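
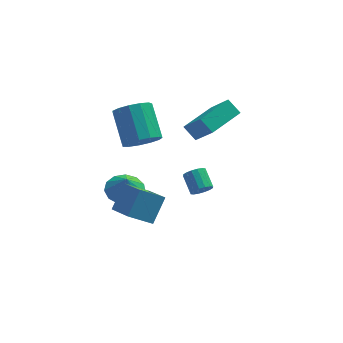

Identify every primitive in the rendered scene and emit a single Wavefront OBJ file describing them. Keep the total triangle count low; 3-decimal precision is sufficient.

v -1.372 -3.359 -0.591
v -0.701 -4.672 0.103
v -2.578 -3.51 0.289
v -1.907 -4.823 0.983
v -0.693 -2.437 0.497
v -0.022 -3.75 1.191
v -1.899 -2.588 1.377
v -1.228 -3.901 2.071
v 2.054 1.627 0.451
v 1.499 2.17 1.082
v 3.612 2.918 0.712
v 3.057 3.461 1.343
v 2.763 0.439 2.097
v 2.208 0.982 2.728
v 4.321 1.73 2.358
v 3.766 2.273 2.989
v -1.624 0.923 -2.626
v -0.619 1.258 -2.619
v -1.536 0.637 -1.494
v -0.954 1.73 -2.474
v -1.503 1.946 -2.377
v -2.09 1.837 -2.359
v -2.529 1.437 -2.425
v -2.681 0.875 -2.556
v -2.497 0.327 -2.708
v -2.036 -0.031 -2.834
v -1.445 -0.087 -2.894
v -0.91 0.178 -2.869
v -0.602 0.68 -2.766
v 1.999 -1.654 -0.528
v 2.555 -1.627 -0.304
v 2.277 -0.66 0.273
v 1.721 -0.686 0.048
v 2.567 -1.466 -0.569
v 2.289 -0.499 0.008
v 2.428 -1.355 -0.823
v 2.15 -0.387 -0.246
v 2.173 -1.323 -0.998
v 1.895 -0.356 -0.421
v 1.872 -1.381 -1.047
v 1.594 -0.414 -0.471
v 1.605 -1.511 -0.957
v 1.326 -0.544 -0.381
v 1.443 -1.68 -0.753
v 1.165 -0.713 -0.176
v 1.431 -1.841 -0.488
v 1.153 -0.874 0.089
v 1.57 -1.953 -0.234
v 1.292 -0.985 0.343
v 1.825 -1.984 -0.059
v 1.547 -1.017 0.518
v 2.126 -1.926 -0.009
v 1.848 -0.959 0.567
v 2.394 -1.796 -0.099
v 2.115 -0.829 0.477
v -0.774 0.153 1.949
v 0.24 0.255 2.099
v -0.112 1.909 3.361
v -1.126 1.807 3.211
v 0.11 0.58 1.636
v -0.243 2.234 2.898
v -0.301 0.769 1.273
v -0.653 2.424 2.534
v -0.862 0.763 1.124
v -1.214 2.417 2.386
v -1.395 0.563 1.238
v -1.747 2.218 2.499
v -1.731 0.233 1.577
v -2.083 1.887 2.838
v -1.763 -0.123 2.034
v -2.115 1.532 3.296
v -1.481 -0.391 2.465
v -1.833 1.264 3.726
v -0.974 -0.486 2.732
v -1.327 1.168 3.993
v -0.404 -0.379 2.75
v -0.757 1.275 4.012
v 0.049 -0.103 2.514
v -0.304 1.552 3.776
f 2 4 1
f 5 2 1
f 1 4 3
f 3 5 1
f 2 8 4
f 6 2 5
f 6 8 2
f 4 8 3
f 7 5 3
f 3 8 7
f 7 6 5
f 8 6 7
f 10 12 9
f 13 10 9
f 9 12 11
f 11 13 9
f 10 16 12
f 14 10 13
f 14 16 10
f 12 16 11
f 15 13 11
f 11 16 15
f 15 14 13
f 16 14 15
f 18 17 20
f 18 20 19
f 20 17 21
f 20 21 19
f 21 17 22
f 21 22 19
f 22 17 23
f 22 23 19
f 23 17 24
f 23 24 19
f 24 17 25
f 24 25 19
f 25 17 26
f 25 26 19
f 26 17 27
f 26 27 19
f 27 17 28
f 27 28 19
f 28 17 29
f 28 29 19
f 29 17 18
f 29 18 19
f 31 30 34
f 31 34 32
f 32 34 35
f 32 35 33
f 34 30 36
f 34 36 35
f 35 36 37
f 35 37 33
f 36 30 38
f 36 38 37
f 37 38 39
f 37 39 33
f 38 30 40
f 38 40 39
f 39 40 41
f 39 41 33
f 40 30 42
f 40 42 41
f 41 42 43
f 41 43 33
f 42 30 44
f 42 44 43
f 43 44 45
f 43 45 33
f 44 30 46
f 44 46 45
f 45 46 47
f 45 47 33
f 46 30 48
f 46 48 47
f 47 48 49
f 47 49 33
f 48 30 50
f 48 50 49
f 49 50 51
f 49 51 33
f 50 30 52
f 50 52 51
f 51 52 53
f 51 53 33
f 52 30 54
f 52 54 53
f 53 54 55
f 53 55 33
f 54 30 31
f 54 31 55
f 55 31 32
f 55 32 33
f 57 56 60
f 57 60 58
f 58 60 61
f 58 61 59
f 60 56 62
f 60 62 61
f 61 62 63
f 61 63 59
f 62 56 64
f 62 64 63
f 63 64 65
f 63 65 59
f 64 56 66
f 64 66 65
f 65 66 67
f 65 67 59
f 66 56 68
f 66 68 67
f 67 68 69
f 67 69 59
f 68 56 70
f 68 70 69
f 69 70 71
f 69 71 59
f 70 56 72
f 70 72 71
f 71 72 73
f 71 73 59
f 72 56 74
f 72 74 73
f 73 74 75
f 73 75 59
f 74 56 76
f 74 76 75
f 75 76 77
f 75 77 59
f 76 56 78
f 76 78 77
f 77 78 79
f 77 79 59
f 78 56 57
f 78 57 79
f 79 57 58
f 79 58 59



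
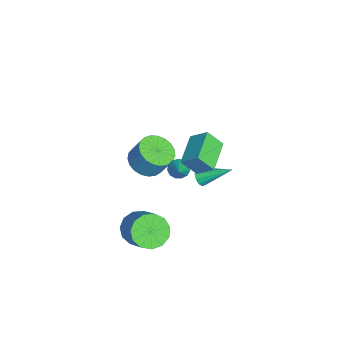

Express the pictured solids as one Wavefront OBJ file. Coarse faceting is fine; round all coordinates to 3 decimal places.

v -3.759 -3.561 -1.933
v -2.886 -4.172 -1.84
v -2.588 -3.551 -0.554
v -3.461 -2.939 -0.647
v -2.726 -3.814 -2.051
v -2.428 -3.192 -0.764
v -2.745 -3.412 -2.24
v -2.447 -2.791 -0.954
v -2.939 -3.036 -2.377
v -2.641 -2.414 -1.091
v -3.275 -2.751 -2.437
v -2.977 -2.129 -1.151
v -3.695 -2.605 -2.41
v -3.396 -1.983 -1.123
v -4.126 -2.625 -2.301
v -3.827 -2.003 -1.014
v -4.493 -2.807 -2.128
v -4.194 -2.185 -0.841
v -4.734 -3.119 -1.921
v -4.435 -2.497 -0.634
v -4.806 -3.507 -1.716
v -4.507 -2.885 -0.43
v -4.697 -3.905 -1.549
v -4.398 -3.283 -0.263
v -4.426 -4.243 -1.449
v -4.127 -3.621 -0.162
v -4.04 -4.464 -1.432
v -3.741 -3.842 -0.145
v -3.605 -4.528 -1.502
v -3.306 -3.906 -0.215
v -3.197 -4.425 -1.646
v -2.898 -3.803 -0.36
v -1.107 -0.702 -0.511
v -0.635 -0.953 -0.26
v -0.753 0.922 0.451
v -0.528 -0.81 -0.541
v -0.604 -0.633 -0.812
v -0.84 -0.478 -0.987
v -1.161 -0.394 -1.011
v -1.465 -0.408 -0.876
v -1.655 -0.515 -0.625
v -1.671 -0.681 -0.338
v -1.508 -0.854 -0.106
v -1.218 -0.979 -0.002
v -0.893 -1.016 -0.059
v 0.021 -0.477 3.216
v -0.042 -1.281 4.144
v 0.42 0.365 3.973
v 0.357 -0.44 4.901
v 1.763 -1 2.879
v 1.7 -1.805 3.807
v 2.162 -0.159 3.636
v 2.099 -0.963 4.564
v -2.013 -1.824 -0.771
v -1.642 -1.666 -1.229
v -0.847 -1.836 0.171
v -1.753 -1.372 -1.088
v -1.946 -1.222 -0.847
v -2.161 -1.263 -0.581
v -2.329 -1.482 -0.376
v -2.397 -1.81 -0.297
v -2.343 -2.142 -0.368
v -2.184 -2.373 -0.567
v -1.972 -2.429 -0.831
v -1.772 -2.294 -1.076
v -1.649 -2.009 -1.224
v 1.577 -3.904 -2.077
v 2.286 -3.844 -2.835
v 3.793 -3.276 -1.381
v 3.083 -3.336 -0.623
v 2.044 -3.312 -2.793
v 3.551 -2.744 -1.339
v 1.654 -2.968 -2.523
v 3.161 -2.4 -1.069
v 1.239 -2.921 -2.112
v 2.746 -2.353 -0.658
v 0.932 -3.186 -1.69
v 2.439 -2.618 -0.235
v 0.829 -3.679 -1.39
v 2.336 -3.111 0.064
v 0.963 -4.244 -1.309
v 2.47 -3.676 0.145
v 1.292 -4.7 -1.472
v 2.799 -4.132 -0.017
v 1.712 -4.904 -1.827
v 3.219 -4.336 -0.372
v 2.088 -4.791 -2.261
v 3.595 -4.223 -0.807
v 2.302 -4.395 -2.637
v 3.809 -3.827 -1.183
f 2 1 5
f 2 5 3
f 3 5 6
f 3 6 4
f 5 1 7
f 5 7 6
f 6 7 8
f 6 8 4
f 7 1 9
f 7 9 8
f 8 9 10
f 8 10 4
f 9 1 11
f 9 11 10
f 10 11 12
f 10 12 4
f 11 1 13
f 11 13 12
f 12 13 14
f 12 14 4
f 13 1 15
f 13 15 14
f 14 15 16
f 14 16 4
f 15 1 17
f 15 17 16
f 16 17 18
f 16 18 4
f 17 1 19
f 17 19 18
f 18 19 20
f 18 20 4
f 19 1 21
f 19 21 20
f 20 21 22
f 20 22 4
f 21 1 23
f 21 23 22
f 22 23 24
f 22 24 4
f 23 1 25
f 23 25 24
f 24 25 26
f 24 26 4
f 25 1 27
f 25 27 26
f 26 27 28
f 26 28 4
f 27 1 29
f 27 29 28
f 28 29 30
f 28 30 4
f 29 1 31
f 29 31 30
f 30 31 32
f 30 32 4
f 31 1 2
f 31 2 32
f 32 2 3
f 32 3 4
f 34 33 36
f 34 36 35
f 36 33 37
f 36 37 35
f 37 33 38
f 37 38 35
f 38 33 39
f 38 39 35
f 39 33 40
f 39 40 35
f 40 33 41
f 40 41 35
f 41 33 42
f 41 42 35
f 42 33 43
f 42 43 35
f 43 33 44
f 43 44 35
f 44 33 45
f 44 45 35
f 45 33 34
f 45 34 35
f 47 49 46
f 50 47 46
f 46 49 48
f 48 50 46
f 47 53 49
f 51 47 50
f 51 53 47
f 49 53 48
f 52 50 48
f 48 53 52
f 52 51 50
f 53 51 52
f 55 54 57
f 55 57 56
f 57 54 58
f 57 58 56
f 58 54 59
f 58 59 56
f 59 54 60
f 59 60 56
f 60 54 61
f 60 61 56
f 61 54 62
f 61 62 56
f 62 54 63
f 62 63 56
f 63 54 64
f 63 64 56
f 64 54 65
f 64 65 56
f 65 54 66
f 65 66 56
f 66 54 55
f 66 55 56
f 68 67 71
f 68 71 69
f 69 71 72
f 69 72 70
f 71 67 73
f 71 73 72
f 72 73 74
f 72 74 70
f 73 67 75
f 73 75 74
f 74 75 76
f 74 76 70
f 75 67 77
f 75 77 76
f 76 77 78
f 76 78 70
f 77 67 79
f 77 79 78
f 78 79 80
f 78 80 70
f 79 67 81
f 79 81 80
f 80 81 82
f 80 82 70
f 81 67 83
f 81 83 82
f 82 83 84
f 82 84 70
f 83 67 85
f 83 85 84
f 84 85 86
f 84 86 70
f 85 67 87
f 85 87 86
f 86 87 88
f 86 88 70
f 87 67 89
f 87 89 88
f 88 89 90
f 88 90 70
f 89 67 68
f 89 68 90
f 90 68 69
f 90 69 70



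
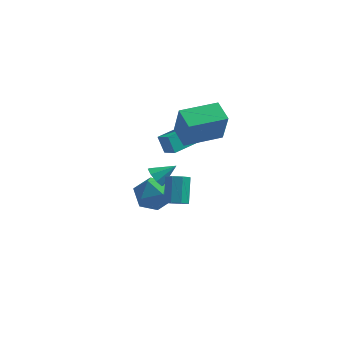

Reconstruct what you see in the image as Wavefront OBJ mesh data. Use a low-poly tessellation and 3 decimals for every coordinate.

v -1.413 1.811 -2.026
v -0.964 1.379 -3.038
v -3.176 1.281 -2.582
v -2.727 0.849 -3.594
v -2.49 0.311 -2.561
v -1.401 0.638 -2.218
v -2.739 2.022 -3.402
v -1.65 2.349 -3.059
v -1.784 1.509 -3.888
v -1.63 0.452 -3.369
v -2.51 2.208 -2.251
v -2.356 1.151 -1.732
v -1.149 1.904 1.998
v -0.747 1.38 3.865
v 0.555 3.264 2.012
v 0.957 2.74 3.879
v -0.377 0.94 1.561
v 0.025 0.416 3.428
v 1.327 2.3 1.575
v 1.729 1.776 3.442
v 0.303 -3.04 0.182
v 0.943 -3.098 0.33
v 0.758 -2.098 1.526
v 0.117 -2.04 1.378
v 0.854 -2.724 0.003
v 0.668 -1.723 1.198
v 0.441 -2.535 -0.219
v 0.255 -1.534 0.976
v -0.052 -2.642 -0.206
v -0.238 -1.642 0.989
v -0.338 -2.982 0.034
v -0.523 -1.982 1.23
v -0.248 -3.357 0.362
v -0.434 -2.356 1.557
v 0.165 -3.546 0.584
v -0.021 -2.545 1.779
v 0.658 -3.438 0.571
v 0.472 -2.438 1.766
v -1.988 3.093 -0.781
v -2.423 3.34 0.199
v -0.905 4.762 -0.721
v -1.34 5.009 0.259
v -1.3 2.631 -0.359
v -1.735 2.878 0.621
v -0.217 4.3 -0.299
v -0.652 4.547 0.681
v -1.216 -1.36 0.618
v -0.779 -1.803 0.345
v -0.284 -0.86 1.302
v -0.813 -1.362 0.07
v -1.084 -0.92 0.116
v -1.432 -0.735 0.456
v -1.654 -0.916 0.891
v -1.62 -1.357 1.165
v -1.349 -1.799 1.119
v -1.001 -1.984 0.779
f 1 12 6
f 1 6 2
f 1 2 8
f 1 8 11
f 1 11 12
f 2 6 10
f 6 12 5
f 12 11 3
f 11 8 7
f 8 2 9
f 4 10 5
f 4 5 3
f 4 3 7
f 4 7 9
f 4 9 10
f 5 10 6
f 3 5 12
f 7 3 11
f 9 7 8
f 10 9 2
f 14 16 13
f 17 14 13
f 13 16 15
f 15 17 13
f 14 20 16
f 18 14 17
f 18 20 14
f 16 20 15
f 19 17 15
f 15 20 19
f 19 18 17
f 20 18 19
f 22 21 25
f 22 25 23
f 23 25 26
f 23 26 24
f 25 21 27
f 25 27 26
f 26 27 28
f 26 28 24
f 27 21 29
f 27 29 28
f 28 29 30
f 28 30 24
f 29 21 31
f 29 31 30
f 30 31 32
f 30 32 24
f 31 21 33
f 31 33 32
f 32 33 34
f 32 34 24
f 33 21 35
f 33 35 34
f 34 35 36
f 34 36 24
f 35 21 37
f 35 37 36
f 36 37 38
f 36 38 24
f 37 21 22
f 37 22 38
f 38 22 23
f 38 23 24
f 40 42 39
f 43 40 39
f 39 42 41
f 41 43 39
f 40 46 42
f 44 40 43
f 44 46 40
f 42 46 41
f 45 43 41
f 41 46 45
f 45 44 43
f 46 44 45
f 48 47 50
f 48 50 49
f 50 47 51
f 50 51 49
f 51 47 52
f 51 52 49
f 52 47 53
f 52 53 49
f 53 47 54
f 53 54 49
f 54 47 55
f 54 55 49
f 55 47 56
f 55 56 49
f 56 47 48
f 56 48 49



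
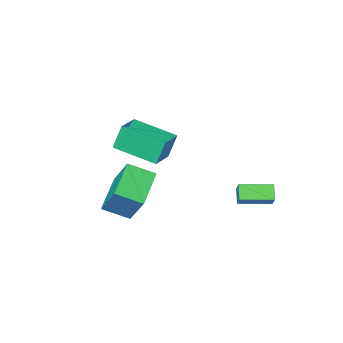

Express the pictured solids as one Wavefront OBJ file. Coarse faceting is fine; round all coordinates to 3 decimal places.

v 1.164 -5.006 -3.325
v 1.157 -3.819 -1.691
v 0.11 -4.191 -3.922
v 0.103 -3.003 -2.288
v 2.617 -3.777 -4.212
v 2.61 -2.589 -2.578
v 1.563 -2.961 -4.809
v 1.556 -1.774 -3.175
v 1.331 -0.097 0.677
v 0.948 0.046 1.943
v 2.431 0.663 0.925
v 2.048 0.805 2.191
v 2.432 -1.865 1.209
v 2.049 -1.723 2.475
v 3.532 -1.106 1.457
v 3.149 -0.963 2.723
v -3.032 1.729 -2.907
v -3.376 1.166 -2.309
v -2.799 2.23 -2.301
v -3.143 1.668 -1.704
v -1.637 0.972 -2.816
v -1.981 0.41 -2.219
v -1.404 1.474 -2.211
v -1.748 0.911 -1.613
f 2 4 1
f 5 2 1
f 1 4 3
f 3 5 1
f 2 8 4
f 6 2 5
f 6 8 2
f 4 8 3
f 7 5 3
f 3 8 7
f 7 6 5
f 8 6 7
f 10 12 9
f 13 10 9
f 9 12 11
f 11 13 9
f 10 16 12
f 14 10 13
f 14 16 10
f 12 16 11
f 15 13 11
f 11 16 15
f 15 14 13
f 16 14 15
f 18 20 17
f 21 18 17
f 17 20 19
f 19 21 17
f 18 24 20
f 22 18 21
f 22 24 18
f 20 24 19
f 23 21 19
f 19 24 23
f 23 22 21
f 24 22 23



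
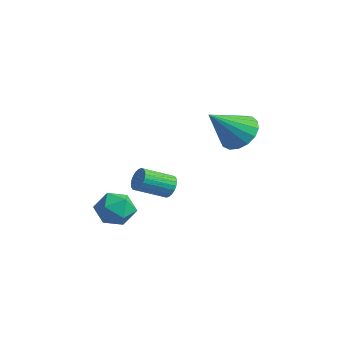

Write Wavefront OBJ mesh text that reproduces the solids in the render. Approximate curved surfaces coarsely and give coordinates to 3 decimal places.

v 1.408 1.845 1.495
v 1.828 2.329 2.069
v 1.272 0.555 2.685
v 1.432 2.426 2.129
v 1.031 2.39 2.043
v 0.716 2.229 1.833
v 0.56 1.98 1.544
v 0.598 1.7 1.245
v 0.822 1.453 1.003
v 1.18 1.296 0.874
v 1.59 1.265 0.887
v 1.958 1.367 1.039
v 2.201 1.578 1.296
v 2.262 1.85 1.599
v 2.127 2.122 1.878
v -1.791 -0.724 -2.127
v -1.119 -0.777 -2.631
v -2.161 -1.983 -2.489
v -1.489 -2.036 -2.993
v -1.389 -2.024 -2.158
v -1.16 -1.247 -1.934
v -2.12 -1.513 -3.186
v -1.891 -0.736 -2.962
v -1.323 -1.265 -3.285
v -0.871 -1.58 -2.65
v -2.409 -1.18 -2.47
v -1.957 -1.495 -1.835
v -1.529 1.012 -2.116
v -1.188 0.733 -2.411
v -1.61 -0.39 -1.839
v -1.951 -0.112 -1.544
v -1.073 0.775 -2.245
v -1.495 -0.349 -1.673
v -1.027 0.852 -2.059
v -1.449 -0.271 -1.486
v -1.057 0.954 -1.881
v -1.479 -0.17 -1.309
v -1.16 1.065 -1.74
v -1.582 -0.059 -1.167
v -1.318 1.167 -1.655
v -1.74 0.044 -1.083
v -1.509 1.246 -1.641
v -1.931 0.122 -1.069
v -1.702 1.289 -1.699
v -2.125 0.166 -1.127
v -1.87 1.29 -1.821
v -2.292 0.167 -1.249
v -1.985 1.249 -1.987
v -2.407 0.125 -1.415
v -2.031 1.171 -2.174
v -2.453 0.048 -1.601
v -2.001 1.07 -2.351
v -2.423 -0.054 -1.779
v -1.898 0.959 -2.493
v -2.32 -0.165 -1.92
v -1.74 0.856 -2.577
v -2.162 -0.267 -2.005
v -1.549 0.778 -2.591
v -1.971 -0.346 -2.019
v -1.355 0.734 -2.533
v -1.778 -0.389 -1.961
f 2 1 4
f 2 4 3
f 4 1 5
f 4 5 3
f 5 1 6
f 5 6 3
f 6 1 7
f 6 7 3
f 7 1 8
f 7 8 3
f 8 1 9
f 8 9 3
f 9 1 10
f 9 10 3
f 10 1 11
f 10 11 3
f 11 1 12
f 11 12 3
f 12 1 13
f 12 13 3
f 13 1 14
f 13 14 3
f 14 1 15
f 14 15 3
f 15 1 2
f 15 2 3
f 16 27 21
f 16 21 17
f 16 17 23
f 16 23 26
f 16 26 27
f 17 21 25
f 21 27 20
f 27 26 18
f 26 23 22
f 23 17 24
f 19 25 20
f 19 20 18
f 19 18 22
f 19 22 24
f 19 24 25
f 20 25 21
f 18 20 27
f 22 18 26
f 24 22 23
f 25 24 17
f 29 28 32
f 29 32 30
f 30 32 33
f 30 33 31
f 32 28 34
f 32 34 33
f 33 34 35
f 33 35 31
f 34 28 36
f 34 36 35
f 35 36 37
f 35 37 31
f 36 28 38
f 36 38 37
f 37 38 39
f 37 39 31
f 38 28 40
f 38 40 39
f 39 40 41
f 39 41 31
f 40 28 42
f 40 42 41
f 41 42 43
f 41 43 31
f 42 28 44
f 42 44 43
f 43 44 45
f 43 45 31
f 44 28 46
f 44 46 45
f 45 46 47
f 45 47 31
f 46 28 48
f 46 48 47
f 47 48 49
f 47 49 31
f 48 28 50
f 48 50 49
f 49 50 51
f 49 51 31
f 50 28 52
f 50 52 51
f 51 52 53
f 51 53 31
f 52 28 54
f 52 54 53
f 53 54 55
f 53 55 31
f 54 28 56
f 54 56 55
f 55 56 57
f 55 57 31
f 56 28 58
f 56 58 57
f 57 58 59
f 57 59 31
f 58 28 60
f 58 60 59
f 59 60 61
f 59 61 31
f 60 28 29
f 60 29 61
f 61 29 30
f 61 30 31



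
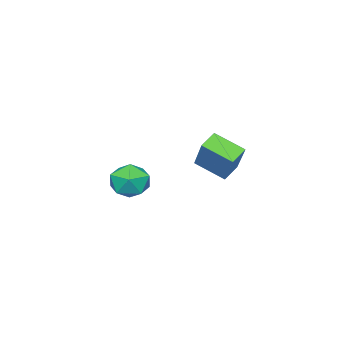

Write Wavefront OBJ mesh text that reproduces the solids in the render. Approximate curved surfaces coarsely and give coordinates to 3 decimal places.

v -1.064 2.186 -0.077
v -0.158 3.232 1.476
v -1.388 3.481 -0.76
v -0.483 4.527 0.793
v -0.277 2.153 -0.513
v 0.628 3.199 1.04
v -0.602 3.448 -1.196
v 0.304 4.494 0.357
v -0.887 -0.663 -2.212
v -0.329 -0.667 -3.066
v -0.871 -2.313 -2.194
v -0.313 -2.317 -3.048
v 0.096 -1.988 -2.173
v 0.086 -0.968 -2.184
v -1.286 -2.012 -3.076
v -1.296 -0.992 -3.087
v -0.576 -1.5 -3.6
v 0.278 -1.486 -3.042
v -1.478 -1.494 -2.218
v -0.624 -1.48 -1.66
f 2 4 1
f 5 2 1
f 1 4 3
f 3 5 1
f 2 8 4
f 6 2 5
f 6 8 2
f 4 8 3
f 7 5 3
f 3 8 7
f 7 6 5
f 8 6 7
f 9 20 14
f 9 14 10
f 9 10 16
f 9 16 19
f 9 19 20
f 10 14 18
f 14 20 13
f 20 19 11
f 19 16 15
f 16 10 17
f 12 18 13
f 12 13 11
f 12 11 15
f 12 15 17
f 12 17 18
f 13 18 14
f 11 13 20
f 15 11 19
f 17 15 16
f 18 17 10



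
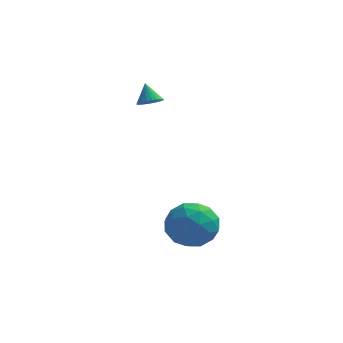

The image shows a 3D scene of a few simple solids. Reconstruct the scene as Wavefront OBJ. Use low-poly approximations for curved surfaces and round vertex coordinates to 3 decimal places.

v 2.333 -0.54 -1.326
v 3.034 0.181 -2.053
v 2.506 -2.041 -2.647
v 3.207 -1.32 -3.374
v 3.647 -1.717 -2.284
v 3.54 -0.789 -1.467
v 2 -1.071 -3.233
v 1.893 -0.143 -2.416
v 2.828 -0.148 -3.231
v 3.846 -0.547 -2.645
v 1.694 -1.313 -2.055
v 2.712 -1.712 -1.469
v 2.668 -0.048 -1.573
v 2.872 -1.812 -3.127
v 3.13 -2.045 -2.486
v 3.542 -1.622 -2.913
v 2.966 -0.618 -1.229
v 3.378 -0.194 -1.656
v 3.738 -1.309 -1.792
v 2.162 -1.666 -3.044
v 2.574 -1.242 -3.471
v 1.998 -0.238 -1.787
v 2.41 0.185 -2.214
v 1.802 -0.551 -2.908
v 2.96 0.183 -2.693
v 3.061 -0.7 -3.47
v 2.352 -0.553 -3.387
v 2.289 -0.008 -2.907
v 3.558 -0.052 -2.349
v 3.66 -0.934 -3.125
v 3.918 -1.167 -2.484
v 3.855 -0.622 -2.004
v 3.437 -0.245 -3.041
v 1.88 -0.926 -1.575
v 1.982 -1.808 -2.351
v 1.685 -1.238 -2.696
v 1.622 -0.693 -2.216
v 2.479 -1.16 -1.23
v 2.58 -2.043 -2.007
v 3.251 -1.852 -1.793
v 3.188 -1.307 -1.313
v 2.103 -1.615 -1.659
v 0.155 3.261 2.696
v 0.733 3.304 2.887
v -0.175 3.759 3.584
v 0.709 3.507 2.764
v 0.601 3.672 2.632
v 0.425 3.775 2.509
v 0.208 3.8 2.414
v -0.017 3.742 2.363
v -0.216 3.612 2.362
v -0.359 3.428 2.412
v -0.423 3.218 2.505
v -0.399 3.016 2.628
v -0.291 2.85 2.76
v -0.115 2.747 2.883
v 0.102 2.723 2.978
v 0.327 2.78 3.029
v 0.526 2.911 3.03
v 0.669 3.095 2.98
f 1 38 17
f 38 12 41
f 17 41 6
f 38 41 17
f 1 17 13
f 17 6 18
f 13 18 2
f 17 18 13
f 1 13 22
f 13 2 23
f 22 23 8
f 13 23 22
f 1 22 34
f 22 8 37
f 34 37 11
f 22 37 34
f 1 34 38
f 34 11 42
f 38 42 12
f 34 42 38
f 2 18 29
f 18 6 32
f 29 32 10
f 18 32 29
f 6 41 19
f 41 12 40
f 19 40 5
f 41 40 19
f 12 42 39
f 42 11 35
f 39 35 3
f 42 35 39
f 11 37 36
f 37 8 24
f 36 24 7
f 37 24 36
f 8 23 28
f 23 2 25
f 28 25 9
f 23 25 28
f 4 30 16
f 30 10 31
f 16 31 5
f 30 31 16
f 4 16 14
f 16 5 15
f 14 15 3
f 16 15 14
f 4 14 21
f 14 3 20
f 21 20 7
f 14 20 21
f 4 21 26
f 21 7 27
f 26 27 9
f 21 27 26
f 4 26 30
f 26 9 33
f 30 33 10
f 26 33 30
f 5 31 19
f 31 10 32
f 19 32 6
f 31 32 19
f 3 15 39
f 15 5 40
f 39 40 12
f 15 40 39
f 7 20 36
f 20 3 35
f 36 35 11
f 20 35 36
f 9 27 28
f 27 7 24
f 28 24 8
f 27 24 28
f 10 33 29
f 33 9 25
f 29 25 2
f 33 25 29
f 44 43 46
f 44 46 45
f 46 43 47
f 46 47 45
f 47 43 48
f 47 48 45
f 48 43 49
f 48 49 45
f 49 43 50
f 49 50 45
f 50 43 51
f 50 51 45
f 51 43 52
f 51 52 45
f 52 43 53
f 52 53 45
f 53 43 54
f 53 54 45
f 54 43 55
f 54 55 45
f 55 43 56
f 55 56 45
f 56 43 57
f 56 57 45
f 57 43 58
f 57 58 45
f 58 43 59
f 58 59 45
f 59 43 60
f 59 60 45
f 60 43 44
f 60 44 45



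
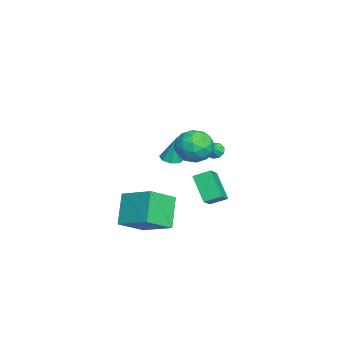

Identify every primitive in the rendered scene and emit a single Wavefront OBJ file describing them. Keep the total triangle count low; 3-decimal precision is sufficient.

v -4.375 0.291 -1.423
v -3.985 0.547 -1.715
v -3.525 -0.131 -0.657
v -4.115 0.775 -1.446
v -4.366 0.777 -1.166
v -4.622 0.552 -1.006
v -4.762 0.204 -1.042
v -4.721 -0.102 -1.256
v -4.518 -0.225 -1.549
v -4.249 -0.106 -1.782
v -4.038 0.199 -1.848
v 2.858 0.443 2.665
v 3.476 -0.341 2.334
v 1.484 -0.439 2.186
v 2.102 -1.223 1.855
v 2.016 -1.019 2.883
v 2.865 -0.474 3.179
v 2.095 -0.306 1.341
v 2.944 0.239 1.637
v 3.005 -0.803 1.516
v 2.955 -1.245 2.469
v 2.005 0.465 2.051
v 1.955 0.023 3.004
v 3.288 0.128 2.541
v 1.672 -0.908 1.979
v 1.622 -0.789 2.583
v 1.985 -1.249 2.388
v 2.928 0.05 3.038
v 3.292 -0.411 2.844
v 2.433 -0.809 3.167
v 1.668 -0.369 1.676
v 2.032 -0.83 1.482
v 2.975 0.469 2.132
v 3.338 0.009 1.937
v 2.527 0.029 1.353
v 3.374 -0.604 1.866
v 2.566 -1.122 1.585
v 2.562 -0.583 1.282
v 3.061 -0.263 1.456
v 3.345 -0.864 2.426
v 2.537 -1.382 2.145
v 2.487 -1.262 2.749
v 2.986 -0.942 2.923
v 3.068 -1.135 1.945
v 2.423 0.602 2.375
v 1.615 0.084 2.094
v 1.974 0.162 1.597
v 2.473 0.482 1.771
v 2.394 0.342 2.935
v 1.586 -0.176 2.654
v 1.899 -0.517 3.064
v 2.398 -0.197 3.238
v 1.892 0.355 2.575
v -1.04 -1.743 -0.361
v -0.589 -2.18 -0.323
v -0.88 -1.437 1.221
v -0.414 -1.742 -0.425
v -0.606 -1.305 -0.49
v -1.053 -1.124 -0.48
v -1.492 -1.305 -0.4
v -1.667 -1.743 -0.298
v -1.475 -2.18 -0.233
v -1.028 -2.361 -0.243
v 2.656 -0.462 0.299
v 2.606 0.416 0.685
v 1.644 -0.214 -0.393
v 1.595 0.663 -0.007
v 3.645 0.137 -0.933
v 3.596 1.014 -0.547
v 2.634 0.384 -1.625
v 2.584 1.262 -1.239
v 0.596 -3.061 -4.729
v -0.68 -2.972 -3.243
v 1.623 -1.525 -3.94
v 0.348 -1.435 -2.454
v 1.612 -4.225 -3.786
v 0.337 -4.135 -2.3
v 2.64 -2.688 -2.997
v 1.364 -2.599 -1.511
f 2 1 4
f 2 4 3
f 4 1 5
f 4 5 3
f 5 1 6
f 5 6 3
f 6 1 7
f 6 7 3
f 7 1 8
f 7 8 3
f 8 1 9
f 8 9 3
f 9 1 10
f 9 10 3
f 10 1 11
f 10 11 3
f 11 1 2
f 11 2 3
f 12 49 28
f 49 23 52
f 28 52 17
f 49 52 28
f 12 28 24
f 28 17 29
f 24 29 13
f 28 29 24
f 12 24 33
f 24 13 34
f 33 34 19
f 24 34 33
f 12 33 45
f 33 19 48
f 45 48 22
f 33 48 45
f 12 45 49
f 45 22 53
f 49 53 23
f 45 53 49
f 13 29 40
f 29 17 43
f 40 43 21
f 29 43 40
f 17 52 30
f 52 23 51
f 30 51 16
f 52 51 30
f 23 53 50
f 53 22 46
f 50 46 14
f 53 46 50
f 22 48 47
f 48 19 35
f 47 35 18
f 48 35 47
f 19 34 39
f 34 13 36
f 39 36 20
f 34 36 39
f 15 41 27
f 41 21 42
f 27 42 16
f 41 42 27
f 15 27 25
f 27 16 26
f 25 26 14
f 27 26 25
f 15 25 32
f 25 14 31
f 32 31 18
f 25 31 32
f 15 32 37
f 32 18 38
f 37 38 20
f 32 38 37
f 15 37 41
f 37 20 44
f 41 44 21
f 37 44 41
f 16 42 30
f 42 21 43
f 30 43 17
f 42 43 30
f 14 26 50
f 26 16 51
f 50 51 23
f 26 51 50
f 18 31 47
f 31 14 46
f 47 46 22
f 31 46 47
f 20 38 39
f 38 18 35
f 39 35 19
f 38 35 39
f 21 44 40
f 44 20 36
f 40 36 13
f 44 36 40
f 55 54 57
f 55 57 56
f 57 54 58
f 57 58 56
f 58 54 59
f 58 59 56
f 59 54 60
f 59 60 56
f 60 54 61
f 60 61 56
f 61 54 62
f 61 62 56
f 62 54 63
f 62 63 56
f 63 54 55
f 63 55 56
f 65 67 64
f 68 65 64
f 64 67 66
f 66 68 64
f 65 71 67
f 69 65 68
f 69 71 65
f 67 71 66
f 70 68 66
f 66 71 70
f 70 69 68
f 71 69 70
f 73 75 72
f 76 73 72
f 72 75 74
f 74 76 72
f 73 79 75
f 77 73 76
f 77 79 73
f 75 79 74
f 78 76 74
f 74 79 78
f 78 77 76
f 79 77 78



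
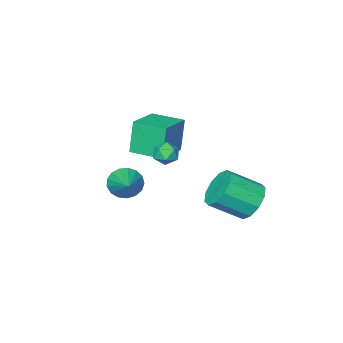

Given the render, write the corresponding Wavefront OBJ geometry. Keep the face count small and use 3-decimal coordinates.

v -3.74 1.562 -3.187
v -2.986 1.823 -3.945
v -1.647 0.959 -2.911
v -2.4 0.698 -2.153
v -3.011 2.328 -3.491
v -1.672 1.464 -2.456
v -3.314 2.541 -2.921
v -1.975 1.677 -1.886
v -3.78 2.38 -2.452
v -2.44 1.516 -1.418
v -4.23 1.906 -2.265
v -2.891 1.042 -1.23
v -4.493 1.301 -2.429
v -3.154 0.437 -1.395
v -4.468 0.796 -2.884
v -3.129 -0.068 -1.849
v -4.165 0.583 -3.454
v -2.826 -0.281 -2.419
v -3.7 0.744 -3.922
v -2.36 -0.12 -2.888
v -3.249 1.218 -4.11
v -1.91 0.354 -3.075
v -1.243 -2.999 -0.499
v -1.604 -3.172 1.276
v -1.972 -1.486 -0.501
v -2.333 -1.658 1.274
v 0.453 -2.182 -0.074
v 0.092 -2.354 1.701
v -0.276 -0.668 -0.076
v -0.637 -0.841 1.699
v 1.503 2.74 2.192
v 2.128 2.693 2.374
v 1.352 1.727 2.446
v 1.977 1.68 2.628
v 1.561 2.04 2.979
v 1.655 2.665 2.822
v 1.825 1.755 1.998
v 1.919 2.38 1.841
v 2.327 2.084 2.254
v 2.163 2.26 2.86
v 1.317 2.16 1.96
v 1.153 2.336 2.566
v 2.235 -0.088 -0.427
v 2.72 0.02 -1.104
v 3.085 1.328 0.407
v 2.401 0.254 -1.176
v 2.044 0.409 -1.076
v 1.731 0.451 -0.828
v 1.533 0.369 -0.487
v 1.496 0.183 -0.133
v 1.629 -0.066 0.154
v 1.9 -0.32 0.308
v 2.248 -0.52 0.293
v 2.593 -0.622 0.114
v 2.856 -0.601 -0.189
v 2.977 -0.463 -0.547
v 2.928 -0.239 -0.877
f 2 1 5
f 2 5 3
f 3 5 6
f 3 6 4
f 5 1 7
f 5 7 6
f 6 7 8
f 6 8 4
f 7 1 9
f 7 9 8
f 8 9 10
f 8 10 4
f 9 1 11
f 9 11 10
f 10 11 12
f 10 12 4
f 11 1 13
f 11 13 12
f 12 13 14
f 12 14 4
f 13 1 15
f 13 15 14
f 14 15 16
f 14 16 4
f 15 1 17
f 15 17 16
f 16 17 18
f 16 18 4
f 17 1 19
f 17 19 18
f 18 19 20
f 18 20 4
f 19 1 21
f 19 21 20
f 20 21 22
f 20 22 4
f 21 1 2
f 21 2 22
f 22 2 3
f 22 3 4
f 24 26 23
f 27 24 23
f 23 26 25
f 25 27 23
f 24 30 26
f 28 24 27
f 28 30 24
f 26 30 25
f 29 27 25
f 25 30 29
f 29 28 27
f 30 28 29
f 31 42 36
f 31 36 32
f 31 32 38
f 31 38 41
f 31 41 42
f 32 36 40
f 36 42 35
f 42 41 33
f 41 38 37
f 38 32 39
f 34 40 35
f 34 35 33
f 34 33 37
f 34 37 39
f 34 39 40
f 35 40 36
f 33 35 42
f 37 33 41
f 39 37 38
f 40 39 32
f 44 43 46
f 44 46 45
f 46 43 47
f 46 47 45
f 47 43 48
f 47 48 45
f 48 43 49
f 48 49 45
f 49 43 50
f 49 50 45
f 50 43 51
f 50 51 45
f 51 43 52
f 51 52 45
f 52 43 53
f 52 53 45
f 53 43 54
f 53 54 45
f 54 43 55
f 54 55 45
f 55 43 56
f 55 56 45
f 56 43 57
f 56 57 45
f 57 43 44
f 57 44 45



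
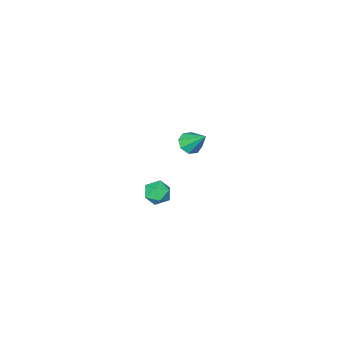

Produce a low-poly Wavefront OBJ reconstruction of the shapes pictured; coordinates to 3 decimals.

v 2.912 -0.572 -3.422
v 3.651 -0.397 -3.874
v 2.949 -1.923 -3.886
v 3.688 -1.748 -4.338
v 3.703 -1.762 -3.455
v 3.68 -0.927 -3.168
v 2.92 -1.393 -4.592
v 2.897 -0.558 -4.305
v 3.655 -0.904 -4.597
v 4.139 -1.132 -3.894
v 2.461 -1.188 -3.866
v 2.945 -1.416 -3.163
v 3.809 2.774 3.288
v 4.524 2.919 3.286
v 3.591 3.866 4.452
v 4.24 3.242 2.93
v 3.703 3.291 2.784
v 3.228 3.037 2.933
v 3.093 2.629 3.29
v 3.378 2.306 3.646
v 3.915 2.258 3.793
v 4.39 2.512 3.643
f 1 12 6
f 1 6 2
f 1 2 8
f 1 8 11
f 1 11 12
f 2 6 10
f 6 12 5
f 12 11 3
f 11 8 7
f 8 2 9
f 4 10 5
f 4 5 3
f 4 3 7
f 4 7 9
f 4 9 10
f 5 10 6
f 3 5 12
f 7 3 11
f 9 7 8
f 10 9 2
f 14 13 16
f 14 16 15
f 16 13 17
f 16 17 15
f 17 13 18
f 17 18 15
f 18 13 19
f 18 19 15
f 19 13 20
f 19 20 15
f 20 13 21
f 20 21 15
f 21 13 22
f 21 22 15
f 22 13 14
f 22 14 15



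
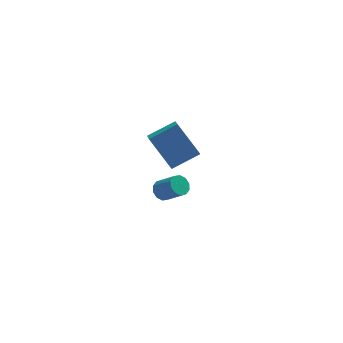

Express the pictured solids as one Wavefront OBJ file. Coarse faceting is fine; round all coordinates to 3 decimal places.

v -0.283 -2.503 1.854
v 0.165 -2.492 1.456
v 0.972 -3.127 2.348
v 0.523 -3.137 2.746
v 0.185 -2.182 1.658
v 0.992 -2.817 2.55
v 0.026 -1.995 1.936
v 0.832 -2.63 2.828
v -0.252 -2.001 2.182
v 0.555 -2.636 3.074
v -0.541 -2.199 2.303
v 0.266 -2.834 3.195
v -0.732 -2.513 2.252
v 0.075 -3.148 3.144
v -0.752 -2.823 2.05
v 0.055 -3.458 2.942
v -0.592 -3.01 1.772
v 0.214 -3.645 2.664
v -0.315 -3.004 1.526
v 0.492 -3.639 2.418
v -0.026 -2.806 1.405
v 0.781 -3.441 2.297
v 0.557 3.345 -1.114
v 0.559 2.04 -0.336
v -0.519 4.327 0.534
v -0.517 3.022 1.313
v 2.057 3.778 -0.393
v 2.059 2.473 0.386
v 0.981 4.76 1.256
v 0.983 3.455 2.034
f 2 1 5
f 2 5 3
f 3 5 6
f 3 6 4
f 5 1 7
f 5 7 6
f 6 7 8
f 6 8 4
f 7 1 9
f 7 9 8
f 8 9 10
f 8 10 4
f 9 1 11
f 9 11 10
f 10 11 12
f 10 12 4
f 11 1 13
f 11 13 12
f 12 13 14
f 12 14 4
f 13 1 15
f 13 15 14
f 14 15 16
f 14 16 4
f 15 1 17
f 15 17 16
f 16 17 18
f 16 18 4
f 17 1 19
f 17 19 18
f 18 19 20
f 18 20 4
f 19 1 21
f 19 21 20
f 20 21 22
f 20 22 4
f 21 1 2
f 21 2 22
f 22 2 3
f 22 3 4
f 24 26 23
f 27 24 23
f 23 26 25
f 25 27 23
f 24 30 26
f 28 24 27
f 28 30 24
f 26 30 25
f 29 27 25
f 25 30 29
f 29 28 27
f 30 28 29



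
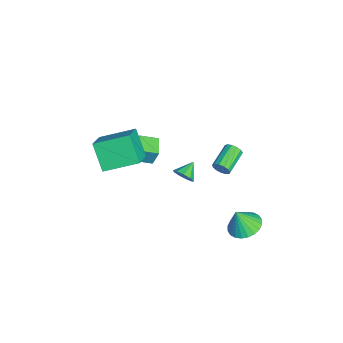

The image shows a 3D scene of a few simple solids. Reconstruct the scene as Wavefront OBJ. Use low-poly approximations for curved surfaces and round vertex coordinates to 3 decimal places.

v 3.06 4.012 -3.05
v 3.838 3.495 -3.271
v 3.1 3.528 -1.77
v 3.993 3.815 -3.155
v 4.007 4.165 -3.023
v 3.876 4.492 -2.895
v 3.621 4.746 -2.79
v 3.281 4.888 -2.726
v 2.907 4.897 -2.71
v 2.556 4.771 -2.747
v 2.282 4.53 -2.83
v 2.126 4.21 -2.946
v 2.112 3.86 -3.078
v 2.243 3.533 -3.206
v 2.498 3.279 -3.31
v 2.838 3.137 -3.375
v 3.212 3.128 -3.39
v 3.563 3.254 -3.354
v 2.098 2.775 0.977
v 2.32 2.916 1.425
v 1.105 3.607 1.811
v 0.882 3.465 1.363
v 2.38 3.129 1.233
v 1.165 3.819 1.618
v 2.35 3.229 0.959
v 1.135 3.92 1.345
v 2.24 3.185 0.691
v 1.025 3.876 1.077
v 2.085 3.011 0.514
v 0.87 3.701 0.9
v 1.934 2.761 0.484
v 0.718 3.452 0.869
v 1.834 2.516 0.611
v 0.619 3.207 0.996
v 1.819 2.353 0.853
v 0.604 3.044 1.239
v 1.892 2.324 1.136
v 0.677 3.015 1.521
v 2.03 2.438 1.368
v 0.815 3.129 1.753
v 2.19 2.658 1.476
v 0.975 3.349 1.861
v -1.55 -3.067 -2.568
v -2.584 -3.592 -1.165
v -1.567 -1.087 -1.84
v -2.601 -1.612 -0.437
v -0.159 -3.388 -1.663
v -1.193 -3.913 -0.26
v -0.176 -1.408 -0.935
v -1.21 -1.933 0.468
v -0.726 0.903 -2.813
v -0.263 1.262 -2.508
v -1.474 1.457 -2.327
v -0.375 1.455 -2.9
v -0.651 1.39 -3.252
v -0.962 1.098 -3.398
v -1.162 0.714 -3.27
v -1.159 0.419 -2.928
v -0.953 0.35 -2.533
v -0.64 0.541 -2.268
v -0.368 0.901 -2.258
v -3.314 -1.793 -2.77
v -3.148 -1.444 -1.655
v -3.35 -0.723 -3.1
v -3.184 -0.374 -1.985
v -2.176 -1.806 -2.935
v -2.01 -1.457 -1.82
v -2.212 -0.736 -3.265
v -2.046 -0.387 -2.15
f 2 1 4
f 2 4 3
f 4 1 5
f 4 5 3
f 5 1 6
f 5 6 3
f 6 1 7
f 6 7 3
f 7 1 8
f 7 8 3
f 8 1 9
f 8 9 3
f 9 1 10
f 9 10 3
f 10 1 11
f 10 11 3
f 11 1 12
f 11 12 3
f 12 1 13
f 12 13 3
f 13 1 14
f 13 14 3
f 14 1 15
f 14 15 3
f 15 1 16
f 15 16 3
f 16 1 17
f 16 17 3
f 17 1 18
f 17 18 3
f 18 1 2
f 18 2 3
f 20 19 23
f 20 23 21
f 21 23 24
f 21 24 22
f 23 19 25
f 23 25 24
f 24 25 26
f 24 26 22
f 25 19 27
f 25 27 26
f 26 27 28
f 26 28 22
f 27 19 29
f 27 29 28
f 28 29 30
f 28 30 22
f 29 19 31
f 29 31 30
f 30 31 32
f 30 32 22
f 31 19 33
f 31 33 32
f 32 33 34
f 32 34 22
f 33 19 35
f 33 35 34
f 34 35 36
f 34 36 22
f 35 19 37
f 35 37 36
f 36 37 38
f 36 38 22
f 37 19 39
f 37 39 38
f 38 39 40
f 38 40 22
f 39 19 41
f 39 41 40
f 40 41 42
f 40 42 22
f 41 19 20
f 41 20 42
f 42 20 21
f 42 21 22
f 44 46 43
f 47 44 43
f 43 46 45
f 45 47 43
f 44 50 46
f 48 44 47
f 48 50 44
f 46 50 45
f 49 47 45
f 45 50 49
f 49 48 47
f 50 48 49
f 52 51 54
f 52 54 53
f 54 51 55
f 54 55 53
f 55 51 56
f 55 56 53
f 56 51 57
f 56 57 53
f 57 51 58
f 57 58 53
f 58 51 59
f 58 59 53
f 59 51 60
f 59 60 53
f 60 51 61
f 60 61 53
f 61 51 52
f 61 52 53
f 63 65 62
f 66 63 62
f 62 65 64
f 64 66 62
f 63 69 65
f 67 63 66
f 67 69 63
f 65 69 64
f 68 66 64
f 64 69 68
f 68 67 66
f 69 67 68



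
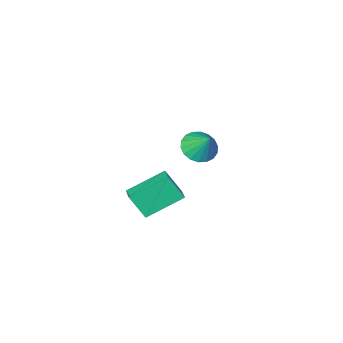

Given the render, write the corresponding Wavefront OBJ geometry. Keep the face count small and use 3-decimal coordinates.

v 3.033 3.481 -3.16
v 1.169 3.974 -2.143
v 3.399 4.344 -2.907
v 1.535 4.836 -1.89
v 3.585 2.864 -1.85
v 1.721 3.356 -0.833
v 3.951 3.726 -1.597
v 2.087 4.219 -0.58
v -3.271 -1.383 -3.912
v -2.254 -1.257 -4.016
v -3.269 -0.377 -2.668
v -2.426 -0.926 -4.283
v -2.765 -0.686 -4.477
v -3.204 -0.583 -4.558
v -3.657 -0.639 -4.512
v -4.033 -0.842 -4.347
v -4.258 -1.153 -4.096
v -4.288 -1.508 -3.809
v -4.117 -1.839 -3.542
v -3.778 -2.08 -3.348
v -3.339 -2.182 -3.267
v -2.886 -2.126 -3.313
v -2.51 -1.923 -3.478
v -2.284 -1.613 -3.729
f 2 4 1
f 5 2 1
f 1 4 3
f 3 5 1
f 2 8 4
f 6 2 5
f 6 8 2
f 4 8 3
f 7 5 3
f 3 8 7
f 7 6 5
f 8 6 7
f 10 9 12
f 10 12 11
f 12 9 13
f 12 13 11
f 13 9 14
f 13 14 11
f 14 9 15
f 14 15 11
f 15 9 16
f 15 16 11
f 16 9 17
f 16 17 11
f 17 9 18
f 17 18 11
f 18 9 19
f 18 19 11
f 19 9 20
f 19 20 11
f 20 9 21
f 20 21 11
f 21 9 22
f 21 22 11
f 22 9 23
f 22 23 11
f 23 9 24
f 23 24 11
f 24 9 10
f 24 10 11



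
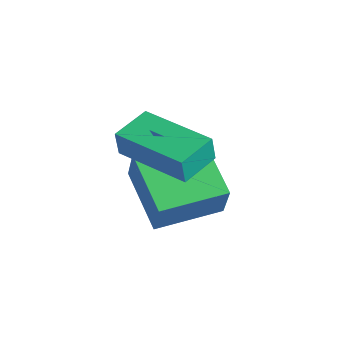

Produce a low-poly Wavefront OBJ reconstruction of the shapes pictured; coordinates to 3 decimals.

v -1.456 1.665 -1.703
v -0.929 1.434 -0.394
v -0.892 3.529 -1.601
v -0.365 3.298 -0.292
v 0.285 1.182 -2.488
v 0.812 0.951 -1.179
v 0.849 3.046 -2.386
v 1.376 2.815 -1.077
v -0.191 0.468 0.769
v -0.219 0.377 1.563
v -0.44 1.615 0.891
v -0.468 1.524 1.685
v 1.928 0.916 0.895
v 1.9 0.825 1.689
v 1.679 2.063 1.017
v 1.651 1.972 1.811
f 2 4 1
f 5 2 1
f 1 4 3
f 3 5 1
f 2 8 4
f 6 2 5
f 6 8 2
f 4 8 3
f 7 5 3
f 3 8 7
f 7 6 5
f 8 6 7
f 10 12 9
f 13 10 9
f 9 12 11
f 11 13 9
f 10 16 12
f 14 10 13
f 14 16 10
f 12 16 11
f 15 13 11
f 11 16 15
f 15 14 13
f 16 14 15



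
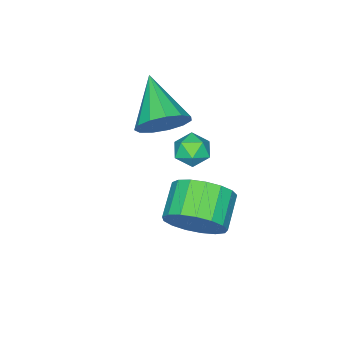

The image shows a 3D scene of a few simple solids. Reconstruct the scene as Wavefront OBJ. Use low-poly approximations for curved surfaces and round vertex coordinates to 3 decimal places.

v 0.91 -1.94 2.005
v 1.201 -1.564 2.804
v -0.03 -3.36 3.015
v 0.741 -1.338 2.693
v 0.334 -1.304 2.364
v 0.111 -1.471 1.921
v 0.141 -1.788 1.504
v 0.415 -2.152 1.246
v 0.846 -2.45 1.229
v 1.298 -2.585 1.459
v 1.626 -2.516 1.861
v 1.727 -2.264 2.309
v 1.568 -1.909 2.661
v 2.693 0.877 0.06
v 3.243 0.787 0.914
v 2.198 0.273 1.534
v 1.647 0.363 0.68
v 3.045 1.232 0.949
v 2 0.718 1.569
v 2.766 1.596 0.78
v 1.721 1.081 1.4
v 2.471 1.795 0.447
v 1.425 1.28 1.067
v 2.226 1.783 0.025
v 1.18 1.269 0.645
v 2.088 1.565 -0.39
v 1.042 1.05 0.23
v 2.089 1.188 -0.701
v 1.043 0.674 -0.081
v 2.228 0.741 -0.838
v 1.182 0.226 -0.217
v 2.473 0.325 -0.769
v 1.428 -0.19 -0.149
v 2.769 0.035 -0.51
v 1.724 -0.48 0.11
v 3.048 -0.062 -0.121
v 2.002 -0.576 0.499
v 3.245 0.057 0.31
v 2.199 -0.458 0.93
v 3.315 0.363 0.683
v 2.27 -0.151 1.303
v 0.042 -0.795 1.226
v 0.551 -0.636 1.636
v 0.729 -1.344 0.584
v 1.238 -1.185 0.994
v 0.761 -1.612 1.201
v 0.336 -1.272 1.597
v 0.944 -0.708 0.623
v 0.519 -0.368 1.019
v 1.109 -0.582 1.263
v 0.995 -1.141 1.62
v 0.285 -0.839 0.6
v 0.171 -1.398 0.957
f 2 1 4
f 2 4 3
f 4 1 5
f 4 5 3
f 5 1 6
f 5 6 3
f 6 1 7
f 6 7 3
f 7 1 8
f 7 8 3
f 8 1 9
f 8 9 3
f 9 1 10
f 9 10 3
f 10 1 11
f 10 11 3
f 11 1 12
f 11 12 3
f 12 1 13
f 12 13 3
f 13 1 2
f 13 2 3
f 15 14 18
f 15 18 16
f 16 18 19
f 16 19 17
f 18 14 20
f 18 20 19
f 19 20 21
f 19 21 17
f 20 14 22
f 20 22 21
f 21 22 23
f 21 23 17
f 22 14 24
f 22 24 23
f 23 24 25
f 23 25 17
f 24 14 26
f 24 26 25
f 25 26 27
f 25 27 17
f 26 14 28
f 26 28 27
f 27 28 29
f 27 29 17
f 28 14 30
f 28 30 29
f 29 30 31
f 29 31 17
f 30 14 32
f 30 32 31
f 31 32 33
f 31 33 17
f 32 14 34
f 32 34 33
f 33 34 35
f 33 35 17
f 34 14 36
f 34 36 35
f 35 36 37
f 35 37 17
f 36 14 38
f 36 38 37
f 37 38 39
f 37 39 17
f 38 14 40
f 38 40 39
f 39 40 41
f 39 41 17
f 40 14 15
f 40 15 41
f 41 15 16
f 41 16 17
f 42 53 47
f 42 47 43
f 42 43 49
f 42 49 52
f 42 52 53
f 43 47 51
f 47 53 46
f 53 52 44
f 52 49 48
f 49 43 50
f 45 51 46
f 45 46 44
f 45 44 48
f 45 48 50
f 45 50 51
f 46 51 47
f 44 46 53
f 48 44 52
f 50 48 49
f 51 50 43



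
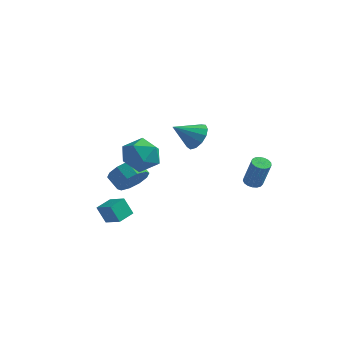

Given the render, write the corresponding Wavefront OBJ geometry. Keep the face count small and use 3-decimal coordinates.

v -2.976 -1.803 -3.901
v -3.494 -1.811 -2.908
v -2.671 -0.812 -3.734
v -3.189 -0.82 -2.741
v -1.971 -2.2 -3.379
v -2.489 -2.208 -2.386
v -1.666 -1.209 -3.212
v -2.184 -1.217 -2.219
v 1.037 0.846 2.09
v 1.623 0.871 2.773
v 0.023 0.034 2.99
v 1.333 1.284 2.819
v 0.949 1.558 2.633
v 0.592 1.606 2.275
v 0.378 1.413 1.859
v 0.372 1.04 1.516
v 0.577 0.605 1.355
v 0.929 0.247 1.428
v 1.315 0.079 1.711
v 1.612 0.154 2.114
v 1.727 0.449 2.51
v 3.169 3.424 -2.136
v 3.573 3.787 -2.222
v 4.115 3.58 -0.55
v 3.711 3.216 -0.464
v 3.372 3.935 -2.139
v 3.914 3.728 -0.466
v 3.125 3.966 -2.055
v 3.667 3.759 -0.382
v 2.887 3.872 -1.989
v 3.429 3.665 -0.317
v 2.714 3.676 -1.957
v 3.256 3.469 -0.285
v 2.646 3.422 -1.967
v 3.188 3.215 -0.294
v 2.697 3.169 -2.015
v 3.239 2.962 -0.342
v 2.856 2.973 -2.091
v 3.398 2.766 -0.418
v 3.087 2.881 -2.177
v 3.629 2.674 -0.505
v 3.337 2.913 -2.254
v 3.879 2.706 -0.582
v 3.548 3.062 -2.304
v 4.09 2.855 -0.632
v 3.673 3.294 -2.315
v 4.215 3.087 -0.643
v 3.682 3.555 -2.286
v 4.224 3.348 -0.614
v -2.444 -0.792 1.415
v -1.583 -0.182 1.939
v -1.217 -1.378 0.081
v -0.356 -0.768 0.605
v -0.806 -1.722 1.129
v -1.564 -1.36 1.954
v -1.236 -0.2 0.066
v -1.994 0.162 0.891
v -0.836 0.183 1.105
v -0.571 -0.757 1.762
v -2.229 -0.803 0.258
v -1.964 -1.743 0.915
v -3.131 1.911 -2.77
v -2.512 2.618 -2.372
v -3.291 2.996 -1.832
v -3.909 2.289 -2.23
v -2.763 2.854 -2.899
v -3.542 3.232 -2.36
v -3.155 2.73 -3.378
v -3.934 3.107 -2.838
v -3.537 2.293 -3.624
v -4.316 2.671 -3.084
v -3.764 1.71 -3.544
v -4.543 2.088 -3.004
v -3.749 1.204 -3.168
v -4.528 1.582 -2.628
v -3.498 0.968 -2.64
v -4.277 1.346 -2.101
v -3.106 1.093 -2.162
v -3.885 1.47 -1.622
v -2.724 1.529 -1.916
v -3.503 1.907 -1.376
v -2.497 2.112 -1.996
v -3.276 2.49 -1.456
f 2 4 1
f 5 2 1
f 1 4 3
f 3 5 1
f 2 8 4
f 6 2 5
f 6 8 2
f 4 8 3
f 7 5 3
f 3 8 7
f 7 6 5
f 8 6 7
f 10 9 12
f 10 12 11
f 12 9 13
f 12 13 11
f 13 9 14
f 13 14 11
f 14 9 15
f 14 15 11
f 15 9 16
f 15 16 11
f 16 9 17
f 16 17 11
f 17 9 18
f 17 18 11
f 18 9 19
f 18 19 11
f 19 9 20
f 19 20 11
f 20 9 21
f 20 21 11
f 21 9 10
f 21 10 11
f 23 22 26
f 23 26 24
f 24 26 27
f 24 27 25
f 26 22 28
f 26 28 27
f 27 28 29
f 27 29 25
f 28 22 30
f 28 30 29
f 29 30 31
f 29 31 25
f 30 22 32
f 30 32 31
f 31 32 33
f 31 33 25
f 32 22 34
f 32 34 33
f 33 34 35
f 33 35 25
f 34 22 36
f 34 36 35
f 35 36 37
f 35 37 25
f 36 22 38
f 36 38 37
f 37 38 39
f 37 39 25
f 38 22 40
f 38 40 39
f 39 40 41
f 39 41 25
f 40 22 42
f 40 42 41
f 41 42 43
f 41 43 25
f 42 22 44
f 42 44 43
f 43 44 45
f 43 45 25
f 44 22 46
f 44 46 45
f 45 46 47
f 45 47 25
f 46 22 48
f 46 48 47
f 47 48 49
f 47 49 25
f 48 22 23
f 48 23 49
f 49 23 24
f 49 24 25
f 50 61 55
f 50 55 51
f 50 51 57
f 50 57 60
f 50 60 61
f 51 55 59
f 55 61 54
f 61 60 52
f 60 57 56
f 57 51 58
f 53 59 54
f 53 54 52
f 53 52 56
f 53 56 58
f 53 58 59
f 54 59 55
f 52 54 61
f 56 52 60
f 58 56 57
f 59 58 51
f 63 62 66
f 63 66 64
f 64 66 67
f 64 67 65
f 66 62 68
f 66 68 67
f 67 68 69
f 67 69 65
f 68 62 70
f 68 70 69
f 69 70 71
f 69 71 65
f 70 62 72
f 70 72 71
f 71 72 73
f 71 73 65
f 72 62 74
f 72 74 73
f 73 74 75
f 73 75 65
f 74 62 76
f 74 76 75
f 75 76 77
f 75 77 65
f 76 62 78
f 76 78 77
f 77 78 79
f 77 79 65
f 78 62 80
f 78 80 79
f 79 80 81
f 79 81 65
f 80 62 82
f 80 82 81
f 81 82 83
f 81 83 65
f 82 62 63
f 82 63 83
f 83 63 64
f 83 64 65



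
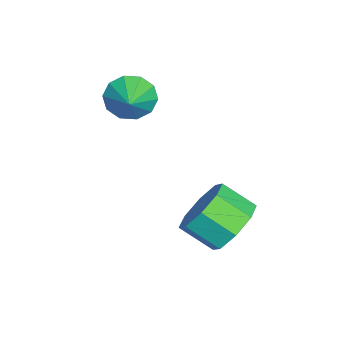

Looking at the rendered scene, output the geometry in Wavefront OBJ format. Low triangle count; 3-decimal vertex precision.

v -1.568 0.382 2.971
v -1.242 0.135 2.342
v -0.632 0.498 3.409
v -1.285 0.596 2.31
v -1.436 0.974 2.531
v -1.637 1.127 2.919
v -1.812 0.994 3.328
v -1.893 0.628 3.6
v -1.851 0.168 3.632
v -1.7 -0.211 3.411
v -1.499 -0.363 3.022
v -1.324 -0.231 2.614
v 1.451 3.517 0.393
v 1.836 2.997 -0.233
v 1.633 2.083 0.401
v 1.249 2.603 1.027
v 2.287 3.222 0.236
v 2.084 2.309 0.87
v 2.249 3.62 0.797
v 2.046 2.707 1.431
v 1.743 3.957 1.121
v 1.541 3.044 1.755
v 1.067 4.037 1.019
v 0.864 3.123 1.653
v 0.616 3.811 0.55
v 0.413 2.898 1.184
v 0.654 3.413 -0.011
v 0.451 2.5 0.623
v 1.159 3.076 -0.335
v 0.957 2.163 0.299
f 2 1 4
f 2 4 3
f 4 1 5
f 4 5 3
f 5 1 6
f 5 6 3
f 6 1 7
f 6 7 3
f 7 1 8
f 7 8 3
f 8 1 9
f 8 9 3
f 9 1 10
f 9 10 3
f 10 1 11
f 10 11 3
f 11 1 12
f 11 12 3
f 12 1 2
f 12 2 3
f 14 13 17
f 14 17 15
f 15 17 18
f 15 18 16
f 17 13 19
f 17 19 18
f 18 19 20
f 18 20 16
f 19 13 21
f 19 21 20
f 20 21 22
f 20 22 16
f 21 13 23
f 21 23 22
f 22 23 24
f 22 24 16
f 23 13 25
f 23 25 24
f 24 25 26
f 24 26 16
f 25 13 27
f 25 27 26
f 26 27 28
f 26 28 16
f 27 13 29
f 27 29 28
f 28 29 30
f 28 30 16
f 29 13 14
f 29 14 30
f 30 14 15
f 30 15 16



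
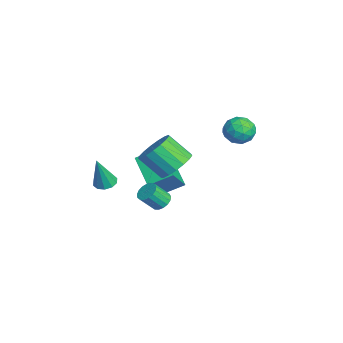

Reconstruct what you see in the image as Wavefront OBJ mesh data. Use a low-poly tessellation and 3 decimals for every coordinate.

v -1.198 4.248 2.829
v -0.638 4.796 2.357
v -0.482 3.064 2.303
v 0.078 3.612 1.831
v 0.124 3.588 2.744
v -0.318 4.319 3.069
v -0.802 3.541 1.591
v -1.244 4.272 1.916
v -0.393 4.359 1.592
v 0.179 4.388 2.305
v -1.299 3.472 2.355
v -0.727 3.501 3.068
v -0.981 4.626 2.639
v -0.139 3.234 2.021
v -0.112 3.22 2.557
v 0.217 3.542 2.28
v -0.793 4.346 3.058
v -0.464 4.668 2.781
v -0.016 3.958 3.008
v -0.656 3.192 1.879
v -0.327 3.514 1.602
v -1.337 4.318 2.38
v -1.008 4.64 2.103
v -1.104 3.902 1.652
v -0.508 4.691 1.912
v -0.087 3.995 1.603
v -0.604 3.953 1.461
v -0.864 4.383 1.653
v -0.171 4.708 2.331
v 0.249 4.013 2.022
v 0.277 3.998 2.559
v 0.017 4.428 2.75
v -0.028 4.452 1.881
v -1.369 3.847 2.638
v -0.949 3.152 2.329
v -1.137 3.432 1.91
v -1.397 3.862 2.101
v -1.033 3.865 3.057
v -0.612 3.169 2.748
v -0.256 3.477 3.007
v -0.516 3.907 3.199
v -1.092 3.408 2.779
v -3.88 -2.569 -3.017
v -3.286 -2.263 -3.075
v -3.44 -3.051 -1.063
v -3.562 -1.984 -2.944
v -3.959 -1.927 -2.841
v -4.326 -2.116 -2.805
v -4.522 -2.477 -2.85
v -4.473 -2.874 -2.959
v -4.198 -3.154 -3.09
v -3.801 -3.21 -3.193
v -3.434 -3.022 -3.229
v -3.238 -2.66 -3.184
v 2.427 -0.427 -0.633
v 2.797 -0.033 -0.37
v 2.962 -0.78 0.515
v 2.593 -1.173 0.253
v 2.538 0.034 -0.265
v 2.703 -0.712 0.621
v 2.254 -0.004 -0.244
v 2.419 -0.75 0.642
v 2.01 -0.139 -0.312
v 2.175 -0.885 0.573
v 1.861 -0.34 -0.454
v 2.027 -1.086 0.432
v 1.842 -0.56 -0.636
v 2.008 -1.307 0.249
v 1.958 -0.751 -0.818
v 2.123 -1.497 0.068
v 2.18 -0.867 -0.957
v 2.345 -1.613 -0.072
v 2.46 -0.882 -1.022
v 2.625 -1.628 -0.137
v 2.731 -0.793 -0.998
v 2.897 -1.539 -0.112
v 2.934 -0.62 -0.89
v 3.099 -1.366 -0.005
v 3.02 -0.403 -0.723
v 3.185 -1.149 0.162
v 2.971 -0.191 -0.536
v 3.136 -0.938 0.35
v 1.217 0.506 1.072
v 2.202 0.348 1.398
v 1.649 -0.724 2.553
v 0.663 -0.566 2.228
v 2.043 0.733 1.679
v 1.49 -0.339 2.834
v 1.695 1.066 1.821
v 1.142 -0.006 2.976
v 1.237 1.271 1.791
v 0.684 0.199 2.947
v 0.774 1.3 1.597
v 0.221 0.229 2.753
v 0.413 1.148 1.283
v -0.14 0.076 2.438
v 0.236 0.848 0.92
v -0.317 -0.223 2.076
v 0.283 0.47 0.593
v -0.27 -0.601 1.748
v 0.545 0.1 0.375
v -0.008 -0.971 1.53
v 0.96 -0.176 0.317
v 0.407 -1.248 1.472
v 1.434 -0.297 0.432
v 0.881 -1.369 1.587
v 1.858 -0.234 0.694
v 1.305 -1.305 1.849
v 2.136 -0.001 1.042
v 1.582 -1.073 2.197
v -5.342 -0.152 -3.035
v -5.287 1.17 -2.349
v -3.521 0.296 -4.045
v -3.465 1.617 -3.359
v -4.355 -0.937 -1.601
v -4.299 0.384 -0.915
v -2.533 -0.49 -2.611
v -2.478 0.832 -1.925
f 1 38 17
f 38 12 41
f 17 41 6
f 38 41 17
f 1 17 13
f 17 6 18
f 13 18 2
f 17 18 13
f 1 13 22
f 13 2 23
f 22 23 8
f 13 23 22
f 1 22 34
f 22 8 37
f 34 37 11
f 22 37 34
f 1 34 38
f 34 11 42
f 38 42 12
f 34 42 38
f 2 18 29
f 18 6 32
f 29 32 10
f 18 32 29
f 6 41 19
f 41 12 40
f 19 40 5
f 41 40 19
f 12 42 39
f 42 11 35
f 39 35 3
f 42 35 39
f 11 37 36
f 37 8 24
f 36 24 7
f 37 24 36
f 8 23 28
f 23 2 25
f 28 25 9
f 23 25 28
f 4 30 16
f 30 10 31
f 16 31 5
f 30 31 16
f 4 16 14
f 16 5 15
f 14 15 3
f 16 15 14
f 4 14 21
f 14 3 20
f 21 20 7
f 14 20 21
f 4 21 26
f 21 7 27
f 26 27 9
f 21 27 26
f 4 26 30
f 26 9 33
f 30 33 10
f 26 33 30
f 5 31 19
f 31 10 32
f 19 32 6
f 31 32 19
f 3 15 39
f 15 5 40
f 39 40 12
f 15 40 39
f 7 20 36
f 20 3 35
f 36 35 11
f 20 35 36
f 9 27 28
f 27 7 24
f 28 24 8
f 27 24 28
f 10 33 29
f 33 9 25
f 29 25 2
f 33 25 29
f 44 43 46
f 44 46 45
f 46 43 47
f 46 47 45
f 47 43 48
f 47 48 45
f 48 43 49
f 48 49 45
f 49 43 50
f 49 50 45
f 50 43 51
f 50 51 45
f 51 43 52
f 51 52 45
f 52 43 53
f 52 53 45
f 53 43 54
f 53 54 45
f 54 43 44
f 54 44 45
f 56 55 59
f 56 59 57
f 57 59 60
f 57 60 58
f 59 55 61
f 59 61 60
f 60 61 62
f 60 62 58
f 61 55 63
f 61 63 62
f 62 63 64
f 62 64 58
f 63 55 65
f 63 65 64
f 64 65 66
f 64 66 58
f 65 55 67
f 65 67 66
f 66 67 68
f 66 68 58
f 67 55 69
f 67 69 68
f 68 69 70
f 68 70 58
f 69 55 71
f 69 71 70
f 70 71 72
f 70 72 58
f 71 55 73
f 71 73 72
f 72 73 74
f 72 74 58
f 73 55 75
f 73 75 74
f 74 75 76
f 74 76 58
f 75 55 77
f 75 77 76
f 76 77 78
f 76 78 58
f 77 55 79
f 77 79 78
f 78 79 80
f 78 80 58
f 79 55 81
f 79 81 80
f 80 81 82
f 80 82 58
f 81 55 56
f 81 56 82
f 82 56 57
f 82 57 58
f 84 83 87
f 84 87 85
f 85 87 88
f 85 88 86
f 87 83 89
f 87 89 88
f 88 89 90
f 88 90 86
f 89 83 91
f 89 91 90
f 90 91 92
f 90 92 86
f 91 83 93
f 91 93 92
f 92 93 94
f 92 94 86
f 93 83 95
f 93 95 94
f 94 95 96
f 94 96 86
f 95 83 97
f 95 97 96
f 96 97 98
f 96 98 86
f 97 83 99
f 97 99 98
f 98 99 100
f 98 100 86
f 99 83 101
f 99 101 100
f 100 101 102
f 100 102 86
f 101 83 103
f 101 103 102
f 102 103 104
f 102 104 86
f 103 83 105
f 103 105 104
f 104 105 106
f 104 106 86
f 105 83 107
f 105 107 106
f 106 107 108
f 106 108 86
f 107 83 109
f 107 109 108
f 108 109 110
f 108 110 86
f 109 83 84
f 109 84 110
f 110 84 85
f 110 85 86
f 112 114 111
f 115 112 111
f 111 114 113
f 113 115 111
f 112 118 114
f 116 112 115
f 116 118 112
f 114 118 113
f 117 115 113
f 113 118 117
f 117 116 115
f 118 116 117



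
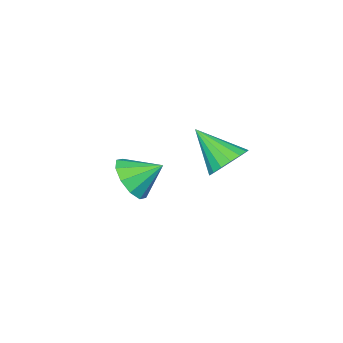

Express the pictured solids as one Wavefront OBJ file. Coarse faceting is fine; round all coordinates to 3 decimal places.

v -2.268 -4.29 -1.177
v -1.599 -4.462 -0.334
v -3.052 -3.35 -0.363
v -1.354 -3.947 -0.693
v -1.458 -3.563 -1.237
v -1.872 -3.457 -1.758
v -2.437 -3.669 -2.057
v -2.938 -4.119 -2.02
v -3.183 -4.633 -1.661
v -3.078 -5.017 -1.117
v -2.665 -5.123 -0.596
v -2.099 -4.911 -0.297
v -2.412 0.532 1.784
v -1.612 0.879 2.078
v -2.228 -0.952 3.036
v -1.911 1.065 2.343
v -2.325 1.129 2.479
v -2.758 1.056 2.457
v -3.113 0.863 2.28
v -3.306 0.595 1.99
v -3.295 0.312 1.653
v -3.082 0.079 1.346
v -2.715 -0.049 1.139
v -2.279 -0.045 1.08
v -1.873 0.092 1.183
v -1.59 0.33 1.423
v -1.496 0.614 1.746
f 2 1 4
f 2 4 3
f 4 1 5
f 4 5 3
f 5 1 6
f 5 6 3
f 6 1 7
f 6 7 3
f 7 1 8
f 7 8 3
f 8 1 9
f 8 9 3
f 9 1 10
f 9 10 3
f 10 1 11
f 10 11 3
f 11 1 12
f 11 12 3
f 12 1 2
f 12 2 3
f 14 13 16
f 14 16 15
f 16 13 17
f 16 17 15
f 17 13 18
f 17 18 15
f 18 13 19
f 18 19 15
f 19 13 20
f 19 20 15
f 20 13 21
f 20 21 15
f 21 13 22
f 21 22 15
f 22 13 23
f 22 23 15
f 23 13 24
f 23 24 15
f 24 13 25
f 24 25 15
f 25 13 26
f 25 26 15
f 26 13 27
f 26 27 15
f 27 13 14
f 27 14 15



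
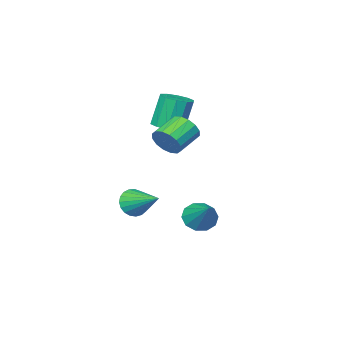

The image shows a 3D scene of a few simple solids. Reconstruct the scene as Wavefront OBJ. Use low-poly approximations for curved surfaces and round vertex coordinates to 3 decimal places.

v 2.672 2.641 -2.858
v 3.126 2.074 -2.415
v 3.248 4.019 -1.682
v 3.433 2.269 -2.794
v 3.45 2.605 -3.197
v 3.17 2.956 -3.47
v 2.7 3.186 -3.51
v 2.218 3.208 -3.3
v 1.911 3.014 -2.921
v 1.894 2.677 -2.518
v 2.174 2.327 -2.245
v 2.644 2.097 -2.206
v 4.617 2.742 2.27
v 4.98 2.433 2.926
v 3.746 2.169 3.485
v 3.383 2.478 2.83
v 4.931 2.841 3.01
v 3.697 2.577 3.57
v 4.798 3.222 2.897
v 3.564 2.958 3.456
v 4.617 3.475 2.616
v 3.383 3.211 3.175
v 4.435 3.531 2.242
v 3.202 3.267 2.801
v 4.303 3.376 1.876
v 3.069 3.112 2.435
v 4.254 3.051 1.615
v 3.02 2.787 2.174
v 4.303 2.643 1.53
v 3.069 2.379 2.09
v 4.436 2.262 1.644
v 3.202 1.998 2.203
v 4.617 2.009 1.925
v 3.383 1.745 2.484
v 4.798 1.953 2.299
v 3.565 1.689 2.858
v 4.931 2.108 2.665
v 3.697 1.844 3.224
v 1.901 -0.818 1.561
v 2.425 -0.175 1.694
v 1.922 -0.118 3.411
v 1.399 -0.762 3.279
v 1.964 0.019 1.553
v 1.462 0.076 3.27
v 1.48 -0.106 1.415
v 0.977 -0.05 3.132
v 1.156 -0.504 1.333
v 0.654 -0.448 3.05
v 1.117 -1.022 1.339
v 0.615 -0.966 3.056
v 1.378 -1.462 1.429
v 0.875 -1.405 3.146
v 1.838 -1.656 1.57
v 1.336 -1.599 3.287
v 2.323 -1.53 1.708
v 1.82 -1.474 3.425
v 2.646 -1.132 1.79
v 2.144 -1.076 3.507
v 2.685 -0.614 1.784
v 2.183 -0.558 3.501
v 3.277 -1.606 -3.292
v 3.911 -1.809 -2.796
v 3.163 0.206 -2.408
v 4.073 -1.667 -3.065
v 4.098 -1.515 -3.374
v 3.981 -1.378 -3.669
v 3.742 -1.281 -3.898
v 3.423 -1.241 -4.023
v 3.078 -1.263 -4.021
v 2.768 -1.345 -3.893
v 2.546 -1.472 -3.662
v 2.45 -1.622 -3.366
v 2.498 -1.77 -3.058
v 2.68 -1.889 -2.79
v 2.965 -1.959 -2.609
v 3.304 -1.969 -2.546
v 3.639 -1.915 -2.612
f 2 1 4
f 2 4 3
f 4 1 5
f 4 5 3
f 5 1 6
f 5 6 3
f 6 1 7
f 6 7 3
f 7 1 8
f 7 8 3
f 8 1 9
f 8 9 3
f 9 1 10
f 9 10 3
f 10 1 11
f 10 11 3
f 11 1 12
f 11 12 3
f 12 1 2
f 12 2 3
f 14 13 17
f 14 17 15
f 15 17 18
f 15 18 16
f 17 13 19
f 17 19 18
f 18 19 20
f 18 20 16
f 19 13 21
f 19 21 20
f 20 21 22
f 20 22 16
f 21 13 23
f 21 23 22
f 22 23 24
f 22 24 16
f 23 13 25
f 23 25 24
f 24 25 26
f 24 26 16
f 25 13 27
f 25 27 26
f 26 27 28
f 26 28 16
f 27 13 29
f 27 29 28
f 28 29 30
f 28 30 16
f 29 13 31
f 29 31 30
f 30 31 32
f 30 32 16
f 31 13 33
f 31 33 32
f 32 33 34
f 32 34 16
f 33 13 35
f 33 35 34
f 34 35 36
f 34 36 16
f 35 13 37
f 35 37 36
f 36 37 38
f 36 38 16
f 37 13 14
f 37 14 38
f 38 14 15
f 38 15 16
f 40 39 43
f 40 43 41
f 41 43 44
f 41 44 42
f 43 39 45
f 43 45 44
f 44 45 46
f 44 46 42
f 45 39 47
f 45 47 46
f 46 47 48
f 46 48 42
f 47 39 49
f 47 49 48
f 48 49 50
f 48 50 42
f 49 39 51
f 49 51 50
f 50 51 52
f 50 52 42
f 51 39 53
f 51 53 52
f 52 53 54
f 52 54 42
f 53 39 55
f 53 55 54
f 54 55 56
f 54 56 42
f 55 39 57
f 55 57 56
f 56 57 58
f 56 58 42
f 57 39 59
f 57 59 58
f 58 59 60
f 58 60 42
f 59 39 40
f 59 40 60
f 60 40 41
f 60 41 42
f 62 61 64
f 62 64 63
f 64 61 65
f 64 65 63
f 65 61 66
f 65 66 63
f 66 61 67
f 66 67 63
f 67 61 68
f 67 68 63
f 68 61 69
f 68 69 63
f 69 61 70
f 69 70 63
f 70 61 71
f 70 71 63
f 71 61 72
f 71 72 63
f 72 61 73
f 72 73 63
f 73 61 74
f 73 74 63
f 74 61 75
f 74 75 63
f 75 61 76
f 75 76 63
f 76 61 77
f 76 77 63
f 77 61 62
f 77 62 63



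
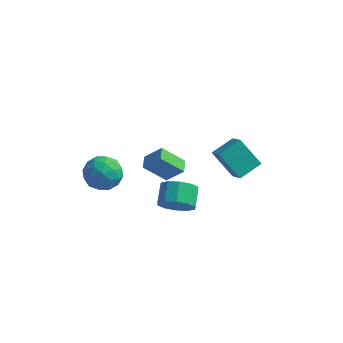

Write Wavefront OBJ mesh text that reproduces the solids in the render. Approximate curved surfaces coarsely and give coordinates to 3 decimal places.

v -2.071 -2.278 -0.934
v -1.108 -1.956 -0.475
v -1.612 -4.004 -0.685
v -0.649 -3.682 -0.226
v -1.61 -3.501 0.309
v -1.894 -2.434 0.155
v -0.826 -3.526 -1.315
v -1.11 -2.459 -1.469
v -0.339 -2.727 -0.71
v -0.823 -2.711 0.294
v -1.897 -3.249 -1.454
v -2.381 -3.233 -0.45
v -1.63 -1.965 -0.726
v -1.09 -3.995 -0.434
v -1.655 -3.888 -0.119
v -1.089 -3.699 0.151
v -2.092 -2.246 -0.356
v -1.526 -2.057 -0.086
v -1.821 -2.965 0.375
v -1.194 -3.903 -1.074
v -0.628 -3.714 -0.804
v -1.631 -2.261 -1.311
v -1.065 -2.072 -1.041
v -0.899 -2.995 -1.535
v -0.612 -2.229 -0.594
v -0.342 -3.244 -0.448
v -0.446 -3.152 -1.089
v -0.613 -2.525 -1.179
v -0.896 -2.22 -0.005
v -0.627 -3.235 0.142
v -1.191 -3.128 0.456
v -1.358 -2.501 0.366
v -0.444 -2.673 -0.143
v -2.093 -2.725 -1.302
v -1.824 -3.74 -1.155
v -1.362 -3.459 -1.526
v -1.529 -2.832 -1.616
v -2.378 -2.716 -0.712
v -2.108 -3.731 -0.566
v -2.107 -3.435 0.019
v -2.274 -2.808 -0.071
v -2.276 -3.287 -1.017
v 0.422 -1.888 -0.518
v 1.336 -1.757 0.425
v 0.204 -1.104 -0.416
v 1.118 -0.973 0.528
v 1.542 -1.427 -1.668
v 2.456 -1.296 -0.724
v 1.324 -0.643 -1.565
v 2.238 -0.512 -0.622
v 4.356 2.361 -4.14
v 3.022 2.72 -2.806
v 3.602 3.363 -5.165
v 2.267 3.722 -3.831
v 5.173 3.498 -3.629
v 3.838 3.857 -2.295
v 4.418 4.5 -4.654
v 3.084 4.859 -3.32
v 2.657 -3.005 -1.975
v 3.381 -3.235 -1.295
v 3.168 -2.165 -0.705
v 2.443 -1.935 -1.385
v 3.652 -2.92 -1.768
v 3.439 -1.85 -1.179
v 3.543 -2.637 -2.321
v 3.33 -1.568 -1.732
v 3.095 -2.495 -2.742
v 2.882 -1.425 -2.152
v 2.48 -2.547 -2.869
v 2.267 -1.478 -2.28
v 1.932 -2.775 -2.655
v 1.719 -1.705 -2.065
v 1.661 -3.09 -2.181
v 1.448 -2.02 -1.592
v 1.77 -3.372 -1.628
v 1.557 -2.303 -1.039
v 2.218 -3.515 -1.208
v 2.005 -2.445 -0.618
v 2.833 -3.462 -1.08
v 2.62 -2.393 -0.491
f 1 38 17
f 38 12 41
f 17 41 6
f 38 41 17
f 1 17 13
f 17 6 18
f 13 18 2
f 17 18 13
f 1 13 22
f 13 2 23
f 22 23 8
f 13 23 22
f 1 22 34
f 22 8 37
f 34 37 11
f 22 37 34
f 1 34 38
f 34 11 42
f 38 42 12
f 34 42 38
f 2 18 29
f 18 6 32
f 29 32 10
f 18 32 29
f 6 41 19
f 41 12 40
f 19 40 5
f 41 40 19
f 12 42 39
f 42 11 35
f 39 35 3
f 42 35 39
f 11 37 36
f 37 8 24
f 36 24 7
f 37 24 36
f 8 23 28
f 23 2 25
f 28 25 9
f 23 25 28
f 4 30 16
f 30 10 31
f 16 31 5
f 30 31 16
f 4 16 14
f 16 5 15
f 14 15 3
f 16 15 14
f 4 14 21
f 14 3 20
f 21 20 7
f 14 20 21
f 4 21 26
f 21 7 27
f 26 27 9
f 21 27 26
f 4 26 30
f 26 9 33
f 30 33 10
f 26 33 30
f 5 31 19
f 31 10 32
f 19 32 6
f 31 32 19
f 3 15 39
f 15 5 40
f 39 40 12
f 15 40 39
f 7 20 36
f 20 3 35
f 36 35 11
f 20 35 36
f 9 27 28
f 27 7 24
f 28 24 8
f 27 24 28
f 10 33 29
f 33 9 25
f 29 25 2
f 33 25 29
f 44 46 43
f 47 44 43
f 43 46 45
f 45 47 43
f 44 50 46
f 48 44 47
f 48 50 44
f 46 50 45
f 49 47 45
f 45 50 49
f 49 48 47
f 50 48 49
f 52 54 51
f 55 52 51
f 51 54 53
f 53 55 51
f 52 58 54
f 56 52 55
f 56 58 52
f 54 58 53
f 57 55 53
f 53 58 57
f 57 56 55
f 58 56 57
f 60 59 63
f 60 63 61
f 61 63 64
f 61 64 62
f 63 59 65
f 63 65 64
f 64 65 66
f 64 66 62
f 65 59 67
f 65 67 66
f 66 67 68
f 66 68 62
f 67 59 69
f 67 69 68
f 68 69 70
f 68 70 62
f 69 59 71
f 69 71 70
f 70 71 72
f 70 72 62
f 71 59 73
f 71 73 72
f 72 73 74
f 72 74 62
f 73 59 75
f 73 75 74
f 74 75 76
f 74 76 62
f 75 59 77
f 75 77 76
f 76 77 78
f 76 78 62
f 77 59 79
f 77 79 78
f 78 79 80
f 78 80 62
f 79 59 60
f 79 60 80
f 80 60 61
f 80 61 62



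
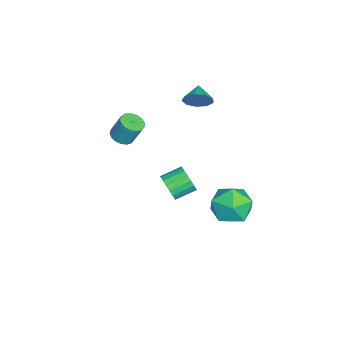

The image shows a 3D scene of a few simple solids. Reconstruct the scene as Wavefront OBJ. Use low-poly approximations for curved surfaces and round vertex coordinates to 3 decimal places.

v 3.943 -0.1 1.33
v 4.396 -0.105 1.915
v 3.891 0.835 2.315
v 3.437 0.84 1.73
v 4.561 0.077 1.695
v 4.056 1.017 2.096
v 4.604 0.224 1.404
v 4.098 1.164 1.804
v 4.516 0.307 1.097
v 4.01 1.247 1.498
v 4.314 0.309 0.837
v 3.808 1.249 1.237
v 4.038 0.23 0.675
v 3.533 1.17 1.075
v 3.744 0.086 0.642
v 3.239 1.026 1.042
v 3.489 -0.095 0.745
v 2.984 0.845 1.145
v 3.324 -0.277 0.964
v 2.819 0.663 1.365
v 3.282 -0.424 1.256
v 2.776 0.516 1.656
v 3.37 -0.507 1.562
v 2.864 0.433 1.963
v 3.572 -0.509 1.823
v 3.066 0.431 2.223
v 3.847 -0.43 1.985
v 3.342 0.51 2.385
v 4.141 -0.286 2.018
v 3.636 0.654 2.418
v -2.866 -3.424 -1.011
v -2.194 -3.37 -1.097
v -2.081 -2.801 0.145
v -2.754 -2.856 0.231
v -2.311 -3.089 -1.215
v -2.198 -2.521 0.027
v -2.555 -2.886 -1.285
v -2.442 -2.318 -0.044
v -2.87 -2.806 -1.294
v -2.757 -2.237 -0.052
v -3.185 -2.867 -1.237
v -3.072 -2.299 0.005
v -3.426 -3.056 -1.128
v -3.313 -2.488 0.113
v -3.54 -3.33 -0.993
v -3.427 -2.761 0.249
v -3.499 -3.625 -0.861
v -3.386 -3.056 0.38
v -3.313 -3.874 -0.764
v -3.2 -3.305 0.477
v -3.025 -4.02 -0.724
v -2.912 -3.451 0.518
v -2.701 -4.029 -0.749
v -2.588 -3.461 0.493
v -2.414 -3.9 -0.834
v -2.302 -3.332 0.408
v -2.232 -3.662 -0.959
v -2.119 -3.094 0.282
v -2.627 0.461 2.419
v -2.376 0.839 3.09
v -3.573 0.379 2.821
v -2.564 1.209 2.723
v -2.781 1.229 2.214
v -2.927 0.889 1.801
v -2.933 0.349 1.678
v -2.795 -0.139 1.901
v -2.579 -0.346 2.368
v -2.386 -0.176 2.858
v -2.306 0.292 3.143
v 0.093 3.107 -1.893
v 0.684 3.552 -2.876
v 1.476 1.688 -1.704
v 2.067 2.133 -2.687
v 2.04 2.779 -1.641
v 1.186 3.656 -1.757
v 0.974 1.584 -2.823
v 0.12 2.461 -2.939
v 1.228 2.611 -3.451
v 1.887 3.35 -2.72
v 0.273 1.89 -1.86
v 0.932 2.629 -1.129
f 2 1 5
f 2 5 3
f 3 5 6
f 3 6 4
f 5 1 7
f 5 7 6
f 6 7 8
f 6 8 4
f 7 1 9
f 7 9 8
f 8 9 10
f 8 10 4
f 9 1 11
f 9 11 10
f 10 11 12
f 10 12 4
f 11 1 13
f 11 13 12
f 12 13 14
f 12 14 4
f 13 1 15
f 13 15 14
f 14 15 16
f 14 16 4
f 15 1 17
f 15 17 16
f 16 17 18
f 16 18 4
f 17 1 19
f 17 19 18
f 18 19 20
f 18 20 4
f 19 1 21
f 19 21 20
f 20 21 22
f 20 22 4
f 21 1 23
f 21 23 22
f 22 23 24
f 22 24 4
f 23 1 25
f 23 25 24
f 24 25 26
f 24 26 4
f 25 1 27
f 25 27 26
f 26 27 28
f 26 28 4
f 27 1 29
f 27 29 28
f 28 29 30
f 28 30 4
f 29 1 2
f 29 2 30
f 30 2 3
f 30 3 4
f 32 31 35
f 32 35 33
f 33 35 36
f 33 36 34
f 35 31 37
f 35 37 36
f 36 37 38
f 36 38 34
f 37 31 39
f 37 39 38
f 38 39 40
f 38 40 34
f 39 31 41
f 39 41 40
f 40 41 42
f 40 42 34
f 41 31 43
f 41 43 42
f 42 43 44
f 42 44 34
f 43 31 45
f 43 45 44
f 44 45 46
f 44 46 34
f 45 31 47
f 45 47 46
f 46 47 48
f 46 48 34
f 47 31 49
f 47 49 48
f 48 49 50
f 48 50 34
f 49 31 51
f 49 51 50
f 50 51 52
f 50 52 34
f 51 31 53
f 51 53 52
f 52 53 54
f 52 54 34
f 53 31 55
f 53 55 54
f 54 55 56
f 54 56 34
f 55 31 57
f 55 57 56
f 56 57 58
f 56 58 34
f 57 31 32
f 57 32 58
f 58 32 33
f 58 33 34
f 60 59 62
f 60 62 61
f 62 59 63
f 62 63 61
f 63 59 64
f 63 64 61
f 64 59 65
f 64 65 61
f 65 59 66
f 65 66 61
f 66 59 67
f 66 67 61
f 67 59 68
f 67 68 61
f 68 59 69
f 68 69 61
f 69 59 60
f 69 60 61
f 70 81 75
f 70 75 71
f 70 71 77
f 70 77 80
f 70 80 81
f 71 75 79
f 75 81 74
f 81 80 72
f 80 77 76
f 77 71 78
f 73 79 74
f 73 74 72
f 73 72 76
f 73 76 78
f 73 78 79
f 74 79 75
f 72 74 81
f 76 72 80
f 78 76 77
f 79 78 71

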